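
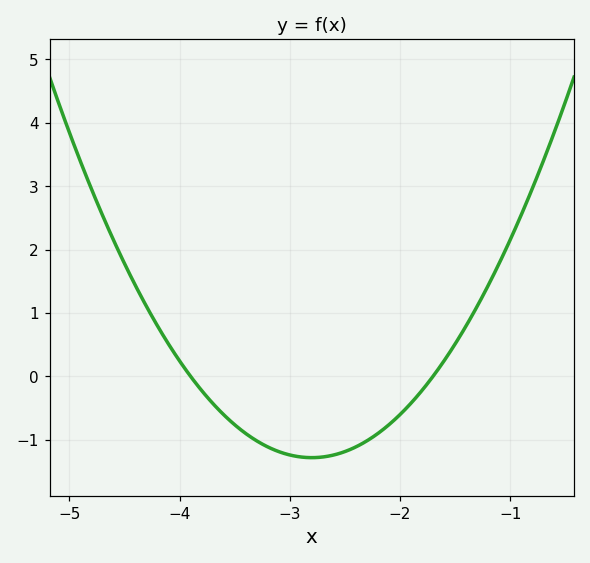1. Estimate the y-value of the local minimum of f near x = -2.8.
-1.28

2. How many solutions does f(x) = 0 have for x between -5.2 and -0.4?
2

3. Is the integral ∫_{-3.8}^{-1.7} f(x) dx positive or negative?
negative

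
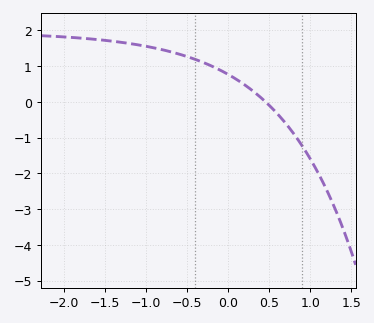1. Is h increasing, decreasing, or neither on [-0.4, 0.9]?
decreasing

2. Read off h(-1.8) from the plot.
1.8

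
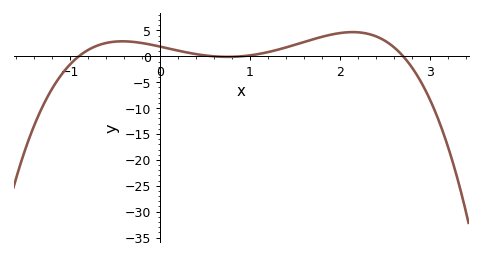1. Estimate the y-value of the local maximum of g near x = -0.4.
2.9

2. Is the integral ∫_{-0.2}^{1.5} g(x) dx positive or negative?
positive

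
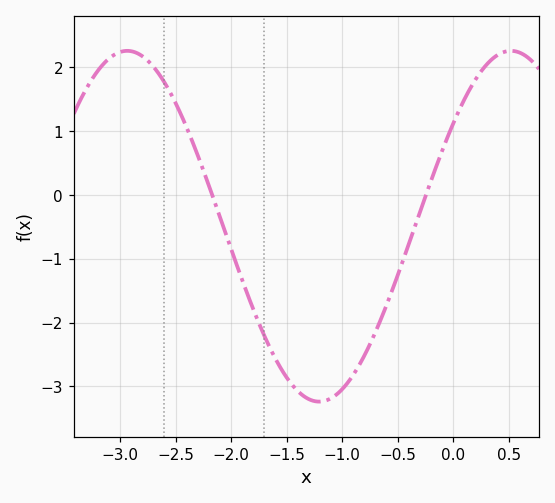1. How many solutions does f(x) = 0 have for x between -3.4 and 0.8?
2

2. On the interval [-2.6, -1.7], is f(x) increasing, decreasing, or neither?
decreasing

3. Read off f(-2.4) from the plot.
1.06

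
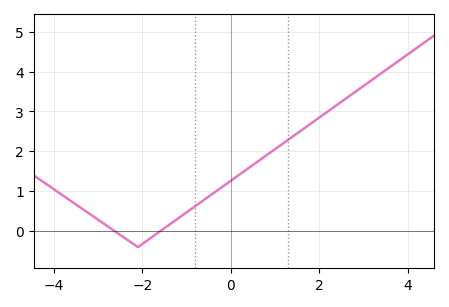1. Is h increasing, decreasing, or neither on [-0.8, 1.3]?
increasing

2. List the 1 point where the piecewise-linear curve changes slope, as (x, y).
(-2.1, -0.4)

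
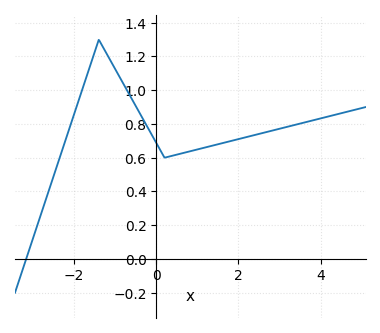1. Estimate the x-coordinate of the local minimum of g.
0.2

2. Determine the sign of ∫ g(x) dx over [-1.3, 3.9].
positive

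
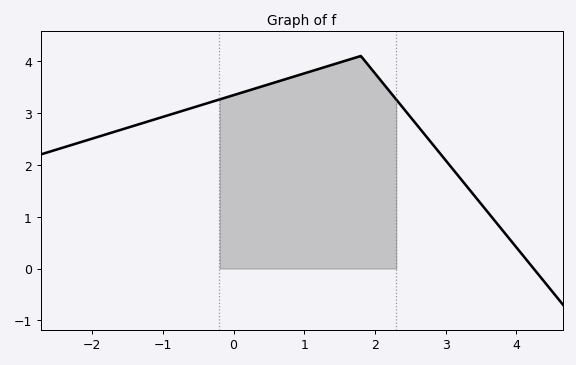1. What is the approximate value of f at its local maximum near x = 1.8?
4.1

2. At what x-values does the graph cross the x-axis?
4.24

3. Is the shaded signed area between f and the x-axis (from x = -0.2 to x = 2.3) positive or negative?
positive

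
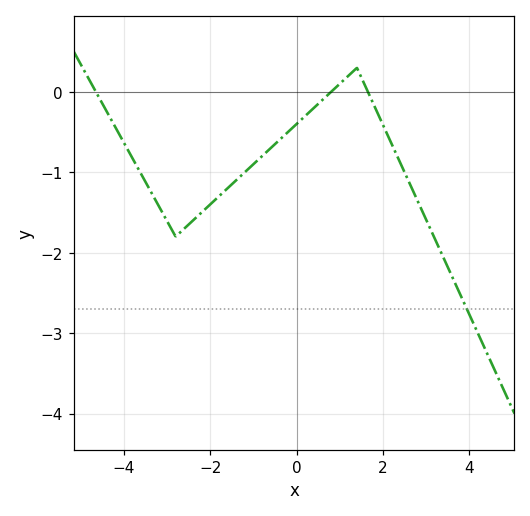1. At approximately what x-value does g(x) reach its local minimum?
-2.8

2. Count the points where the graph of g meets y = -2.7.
1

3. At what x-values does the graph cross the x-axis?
-4.6, 0.8, 1.6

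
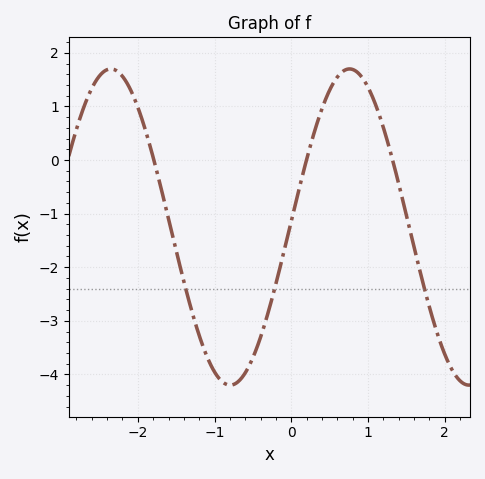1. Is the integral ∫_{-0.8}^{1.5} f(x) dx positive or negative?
negative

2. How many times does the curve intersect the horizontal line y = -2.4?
3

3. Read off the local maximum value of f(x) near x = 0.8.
1.7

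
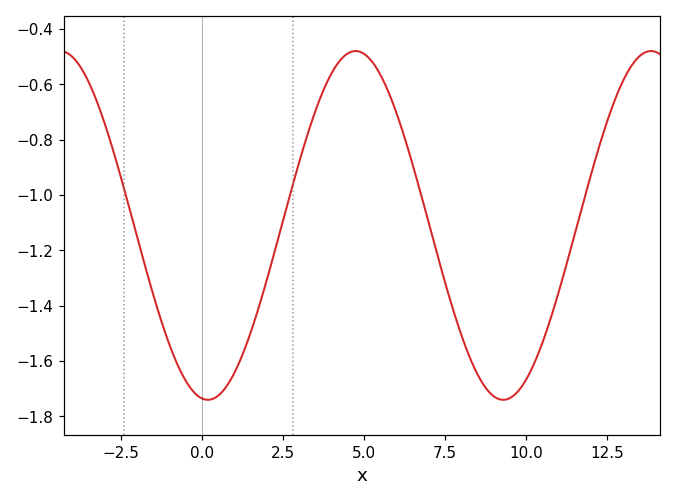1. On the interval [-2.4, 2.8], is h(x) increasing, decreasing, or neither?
neither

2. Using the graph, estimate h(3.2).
-0.804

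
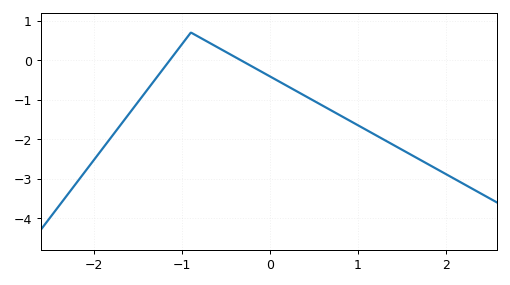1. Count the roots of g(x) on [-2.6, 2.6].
2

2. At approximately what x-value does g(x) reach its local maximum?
-0.9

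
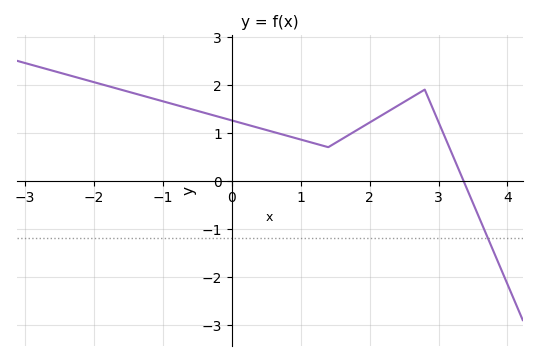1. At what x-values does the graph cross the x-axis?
3.36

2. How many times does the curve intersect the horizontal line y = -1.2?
1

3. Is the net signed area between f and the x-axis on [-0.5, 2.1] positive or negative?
positive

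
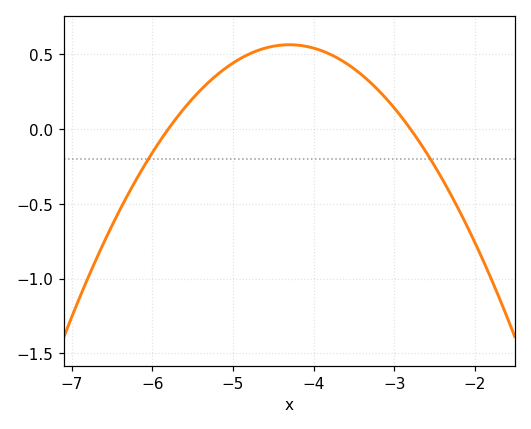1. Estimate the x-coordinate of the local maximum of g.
-4.3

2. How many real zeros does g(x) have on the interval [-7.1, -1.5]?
2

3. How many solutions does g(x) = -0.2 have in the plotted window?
2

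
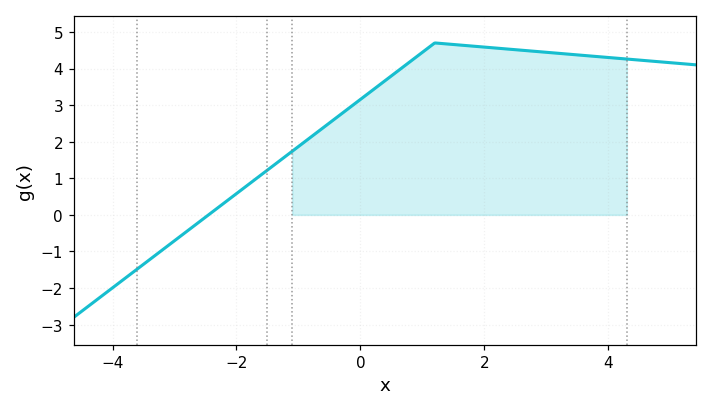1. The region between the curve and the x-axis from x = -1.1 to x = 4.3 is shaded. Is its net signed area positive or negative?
positive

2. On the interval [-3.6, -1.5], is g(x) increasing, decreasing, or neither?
increasing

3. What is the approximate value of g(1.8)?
4.61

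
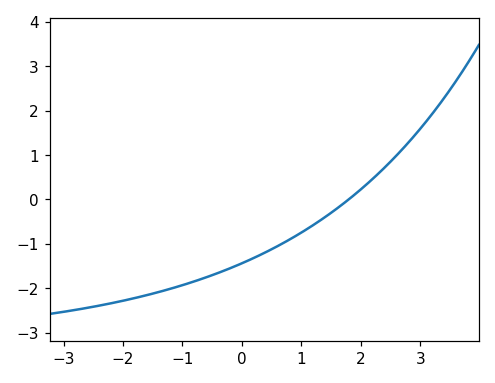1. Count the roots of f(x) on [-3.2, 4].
1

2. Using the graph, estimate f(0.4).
-1.2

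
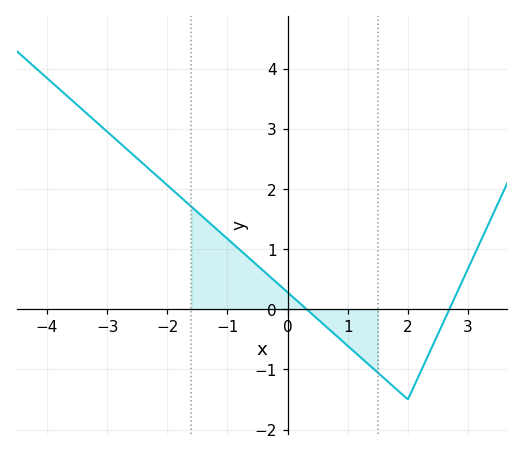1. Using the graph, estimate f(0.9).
-0.5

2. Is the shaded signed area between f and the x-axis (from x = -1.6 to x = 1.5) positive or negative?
positive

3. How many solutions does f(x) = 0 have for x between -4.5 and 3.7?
2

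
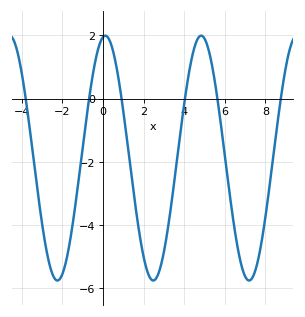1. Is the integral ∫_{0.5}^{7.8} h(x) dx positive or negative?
negative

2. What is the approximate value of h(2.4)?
-5.73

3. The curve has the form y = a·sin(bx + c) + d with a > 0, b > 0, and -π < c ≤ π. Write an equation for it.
y = 3.87sin(1.33x + 1.42) - 1.88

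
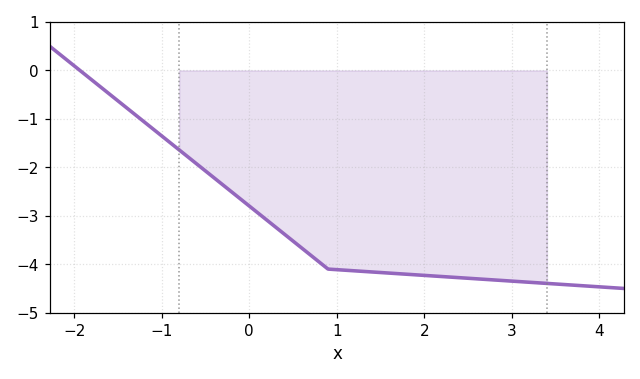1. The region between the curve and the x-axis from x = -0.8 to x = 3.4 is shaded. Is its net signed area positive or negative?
negative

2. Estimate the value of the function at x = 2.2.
-4.25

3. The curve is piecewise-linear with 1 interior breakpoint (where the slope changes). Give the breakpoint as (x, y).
(0.9, -4.1)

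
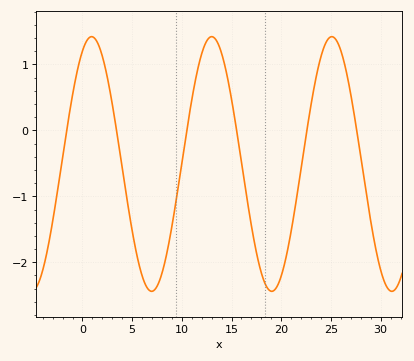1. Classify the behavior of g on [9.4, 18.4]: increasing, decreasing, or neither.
neither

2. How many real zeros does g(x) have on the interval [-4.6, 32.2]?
6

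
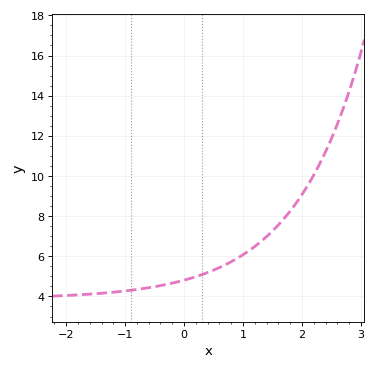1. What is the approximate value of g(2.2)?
10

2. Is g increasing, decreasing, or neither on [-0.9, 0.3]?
increasing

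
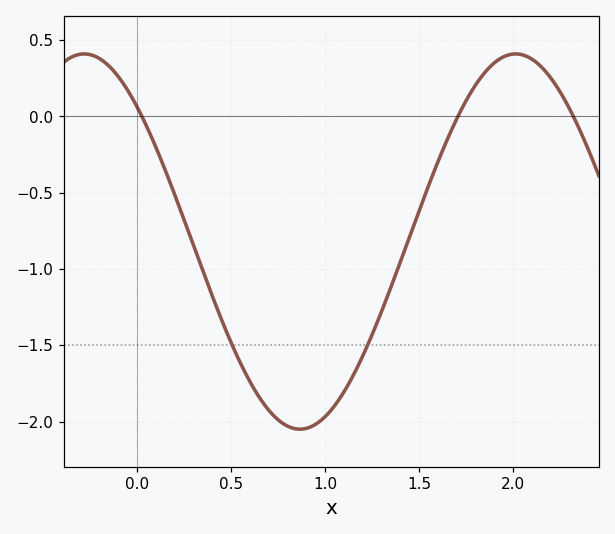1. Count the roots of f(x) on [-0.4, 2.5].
3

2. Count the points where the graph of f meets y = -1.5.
2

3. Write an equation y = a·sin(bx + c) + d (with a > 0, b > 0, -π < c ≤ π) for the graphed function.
y = 1.23sin(2.7x + 2.3) - 0.82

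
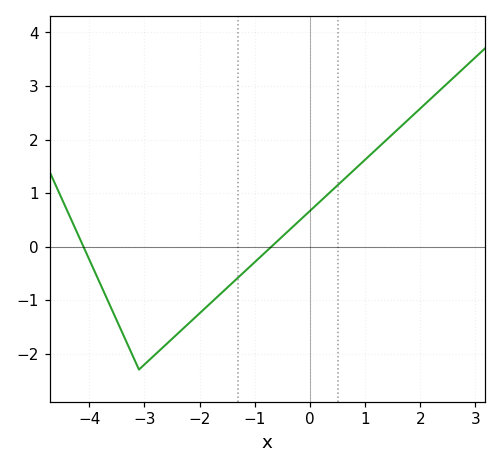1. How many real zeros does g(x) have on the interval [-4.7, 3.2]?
2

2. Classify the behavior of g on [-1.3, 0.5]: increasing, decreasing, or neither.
increasing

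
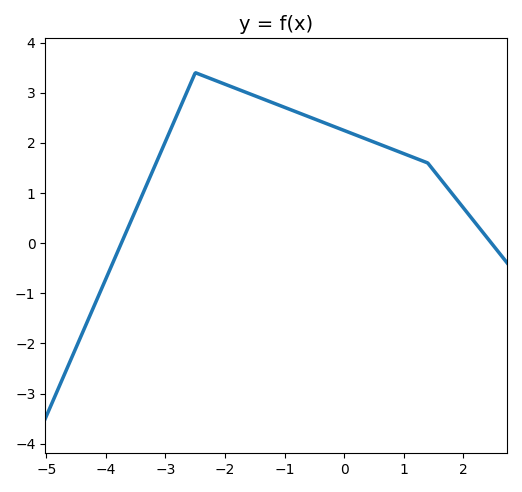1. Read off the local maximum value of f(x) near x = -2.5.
3.4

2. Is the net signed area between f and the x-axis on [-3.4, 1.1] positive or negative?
positive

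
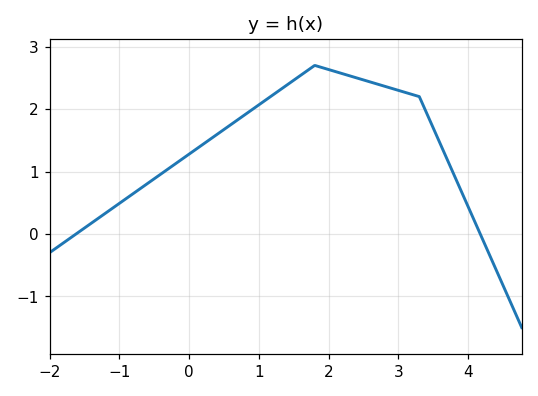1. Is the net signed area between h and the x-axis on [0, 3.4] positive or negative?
positive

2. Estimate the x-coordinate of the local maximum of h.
1.8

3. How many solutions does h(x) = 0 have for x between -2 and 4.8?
2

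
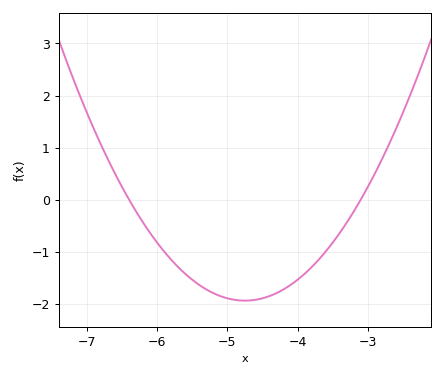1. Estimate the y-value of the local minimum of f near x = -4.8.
-1.9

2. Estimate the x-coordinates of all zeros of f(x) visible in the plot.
-6.4, -3.1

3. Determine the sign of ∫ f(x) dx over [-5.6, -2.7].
negative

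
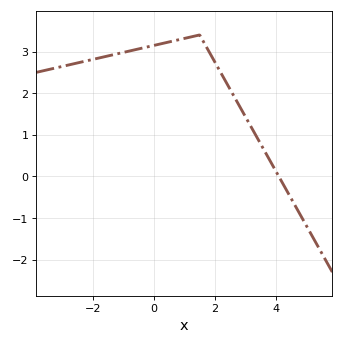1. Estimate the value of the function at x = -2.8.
2.68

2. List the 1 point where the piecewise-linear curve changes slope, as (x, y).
(1.5, 3.4)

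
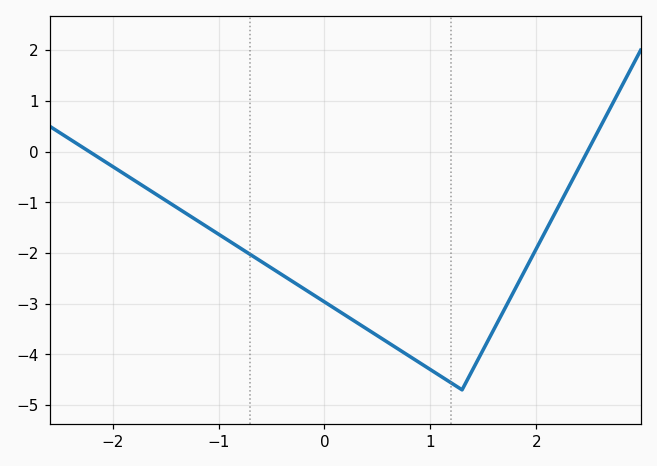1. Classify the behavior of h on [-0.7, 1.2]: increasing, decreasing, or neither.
decreasing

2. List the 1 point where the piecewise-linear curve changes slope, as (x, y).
(1.3, -4.7)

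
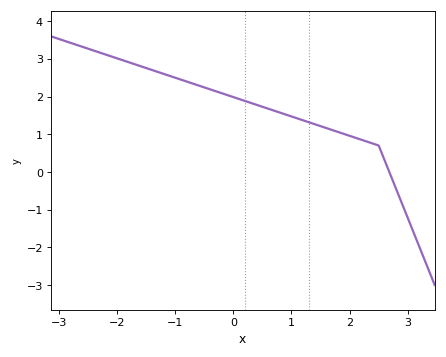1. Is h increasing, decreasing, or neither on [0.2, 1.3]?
decreasing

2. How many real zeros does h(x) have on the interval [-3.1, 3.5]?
1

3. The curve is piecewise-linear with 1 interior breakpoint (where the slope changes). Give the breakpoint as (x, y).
(2.5, 0.7)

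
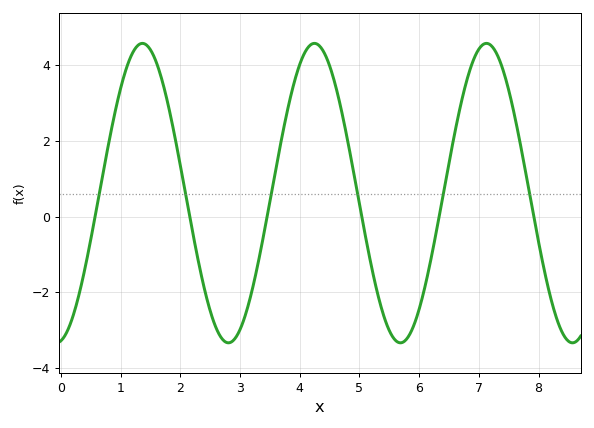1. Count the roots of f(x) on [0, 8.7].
6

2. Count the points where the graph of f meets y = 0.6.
6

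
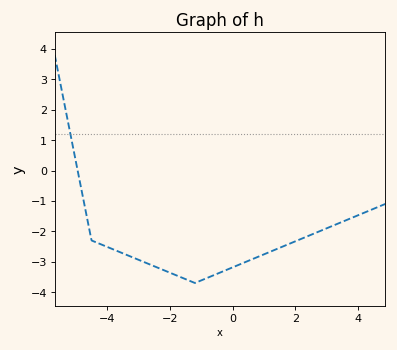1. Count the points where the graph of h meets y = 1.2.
1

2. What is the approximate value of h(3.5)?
-1.69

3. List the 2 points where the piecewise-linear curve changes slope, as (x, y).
(-4.5, -2.3); (-1.2, -3.7)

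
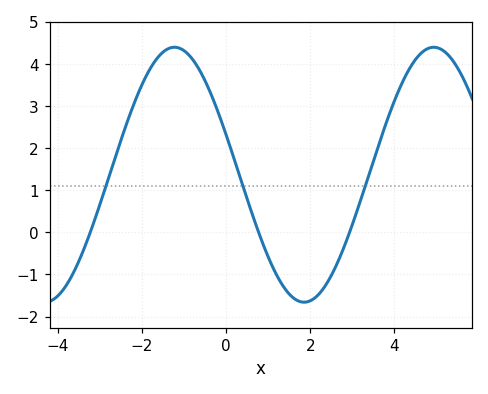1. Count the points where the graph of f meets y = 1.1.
3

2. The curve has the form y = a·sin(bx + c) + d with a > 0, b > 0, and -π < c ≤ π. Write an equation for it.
y = 3.03sin(1x + 2.8) + 1.37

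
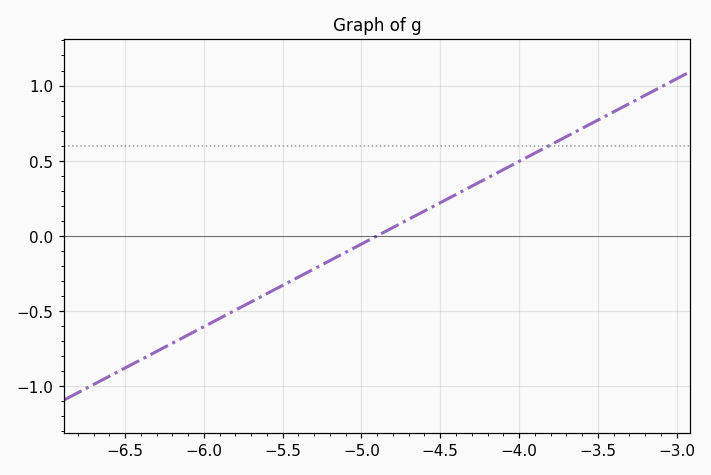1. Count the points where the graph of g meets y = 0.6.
1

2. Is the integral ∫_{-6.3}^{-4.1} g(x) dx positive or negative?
negative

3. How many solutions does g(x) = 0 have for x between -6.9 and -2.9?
1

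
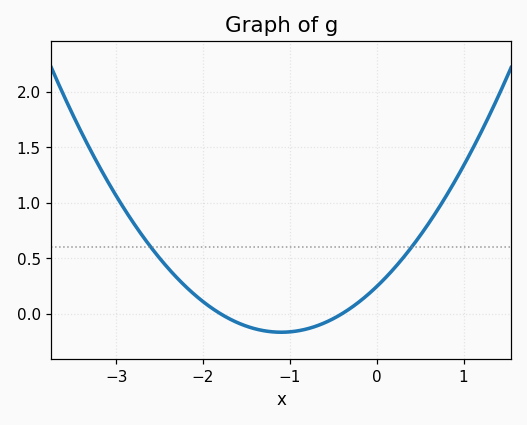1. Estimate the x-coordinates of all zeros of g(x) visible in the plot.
-1.8, -0.4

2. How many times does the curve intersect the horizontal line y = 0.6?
2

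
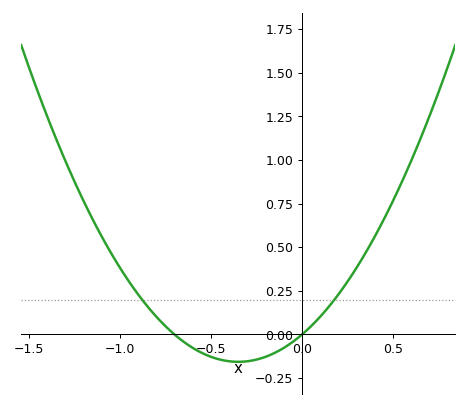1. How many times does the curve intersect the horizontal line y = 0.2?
2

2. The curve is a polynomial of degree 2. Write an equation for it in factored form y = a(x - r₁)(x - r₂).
y = 1.28(x + 0.7)(x - 0)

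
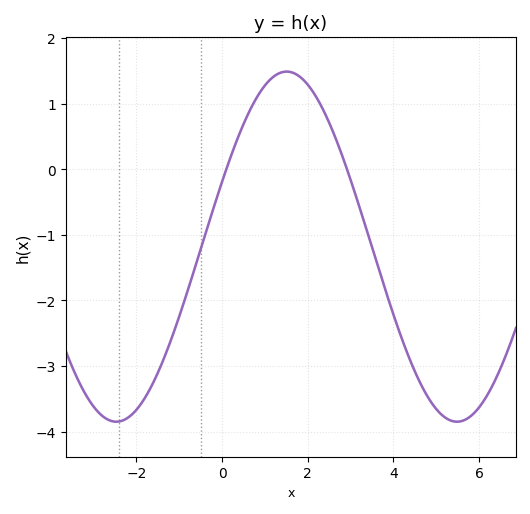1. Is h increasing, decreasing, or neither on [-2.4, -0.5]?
increasing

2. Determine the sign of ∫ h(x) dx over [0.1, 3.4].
positive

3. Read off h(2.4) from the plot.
0.9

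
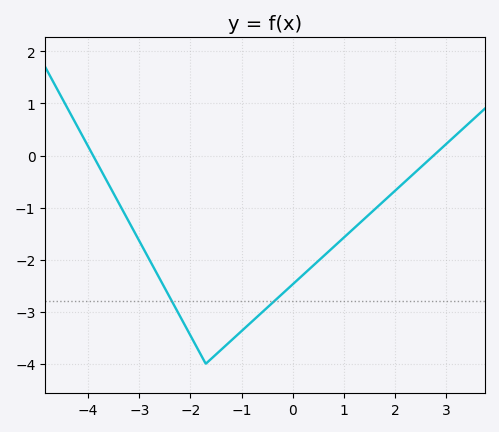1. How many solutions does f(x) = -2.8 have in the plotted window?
2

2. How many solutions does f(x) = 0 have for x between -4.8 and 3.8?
2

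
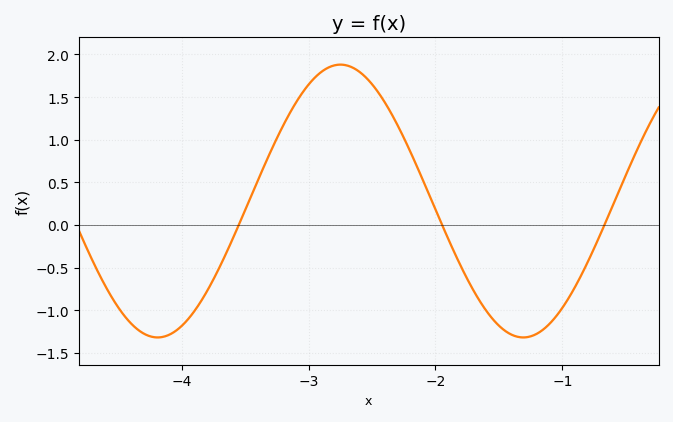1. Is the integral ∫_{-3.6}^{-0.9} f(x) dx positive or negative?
positive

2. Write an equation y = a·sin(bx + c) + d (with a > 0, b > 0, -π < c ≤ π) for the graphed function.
y = 1.6sin(2.2x + 1.3) + 0.28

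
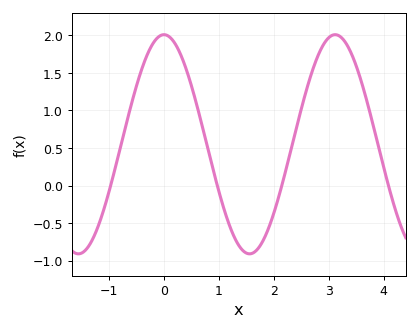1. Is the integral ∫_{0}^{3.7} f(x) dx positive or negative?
positive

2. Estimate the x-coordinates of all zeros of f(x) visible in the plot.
-1, 1, 2.1, 4.1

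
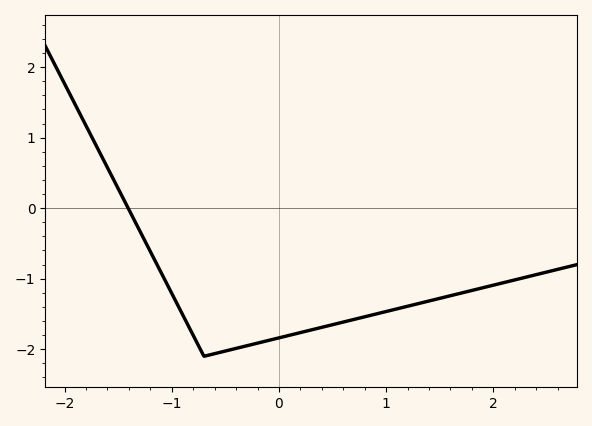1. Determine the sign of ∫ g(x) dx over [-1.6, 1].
negative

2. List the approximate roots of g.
-1.41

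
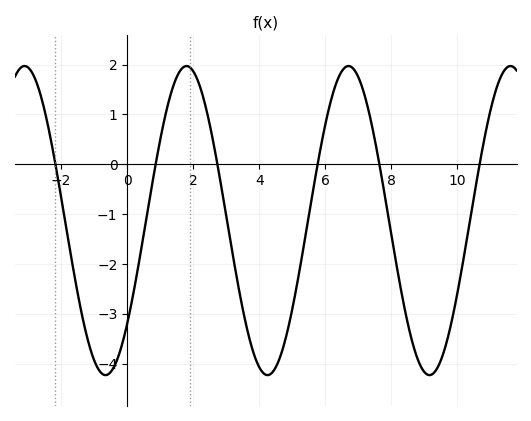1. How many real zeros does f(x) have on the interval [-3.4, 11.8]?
6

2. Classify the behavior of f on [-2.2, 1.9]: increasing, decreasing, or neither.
neither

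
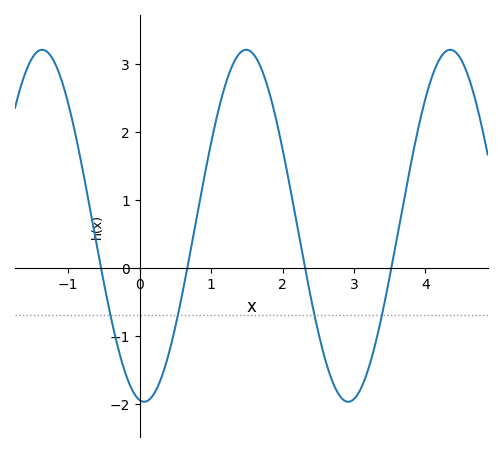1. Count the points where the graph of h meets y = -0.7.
4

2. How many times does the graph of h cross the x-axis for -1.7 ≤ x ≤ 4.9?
4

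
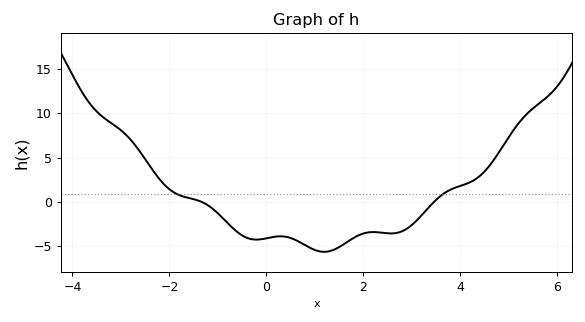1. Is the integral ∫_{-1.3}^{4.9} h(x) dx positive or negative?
negative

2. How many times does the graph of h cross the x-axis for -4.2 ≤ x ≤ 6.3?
2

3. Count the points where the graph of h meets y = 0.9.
2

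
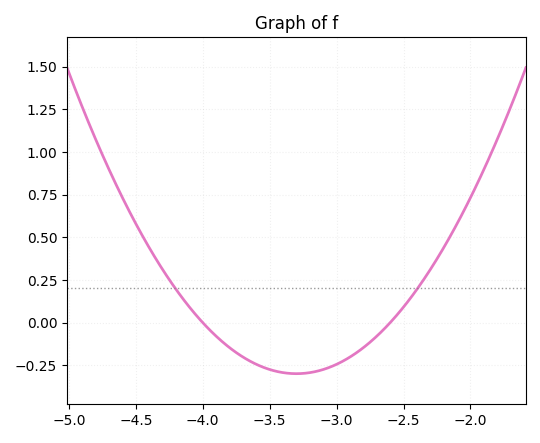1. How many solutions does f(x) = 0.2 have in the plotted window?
2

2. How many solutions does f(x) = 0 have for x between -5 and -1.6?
2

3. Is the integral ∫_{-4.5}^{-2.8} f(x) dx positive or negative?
negative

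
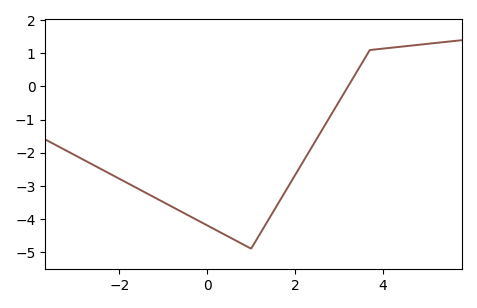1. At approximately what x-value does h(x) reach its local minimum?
1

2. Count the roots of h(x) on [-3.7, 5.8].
1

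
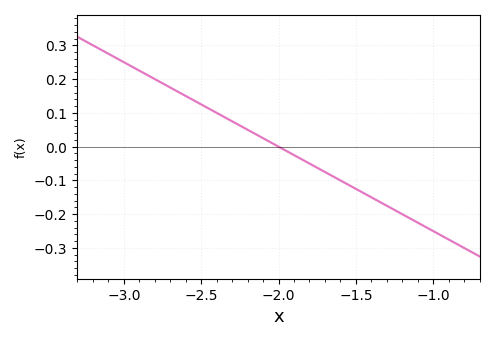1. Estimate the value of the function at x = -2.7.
0.18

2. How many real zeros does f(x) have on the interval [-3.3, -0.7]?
1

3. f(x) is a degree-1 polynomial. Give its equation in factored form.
y = -0.25(x + 2)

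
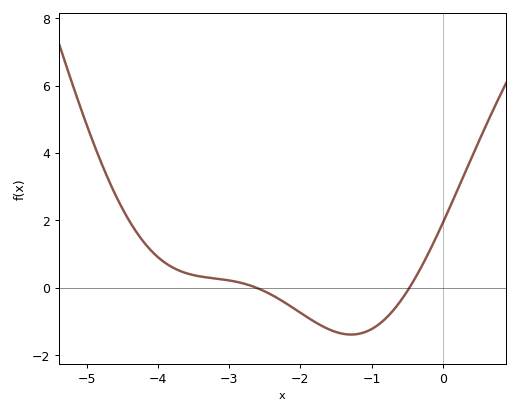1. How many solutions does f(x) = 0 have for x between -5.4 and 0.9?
2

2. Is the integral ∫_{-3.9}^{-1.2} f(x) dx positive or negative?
negative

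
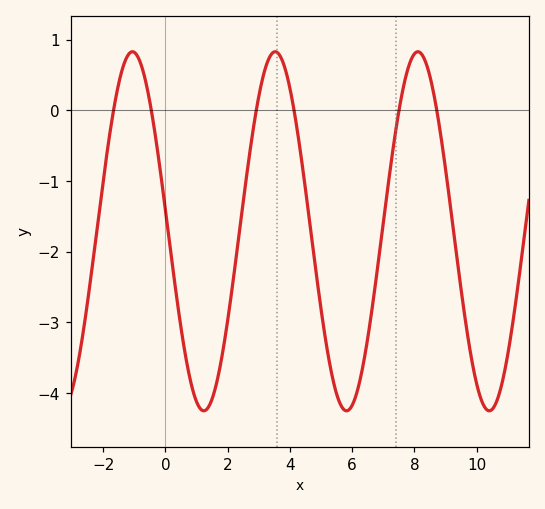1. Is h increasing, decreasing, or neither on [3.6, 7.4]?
neither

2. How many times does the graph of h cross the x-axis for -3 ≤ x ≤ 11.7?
6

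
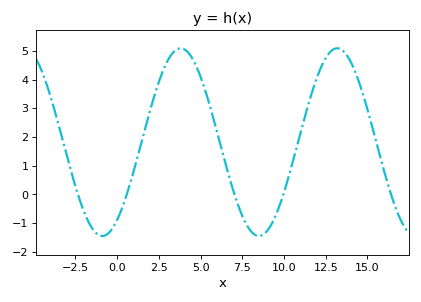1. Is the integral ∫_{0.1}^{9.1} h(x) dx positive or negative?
positive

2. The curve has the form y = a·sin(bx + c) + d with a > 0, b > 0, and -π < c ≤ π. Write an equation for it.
y = 3.27sin(0.67x - 0.982) + 1.82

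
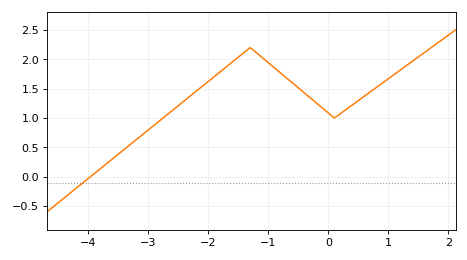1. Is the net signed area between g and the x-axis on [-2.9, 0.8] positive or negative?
positive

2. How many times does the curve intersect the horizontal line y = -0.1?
1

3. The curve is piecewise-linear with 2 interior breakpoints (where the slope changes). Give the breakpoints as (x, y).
(-1.3, 2.2); (0.1, 1)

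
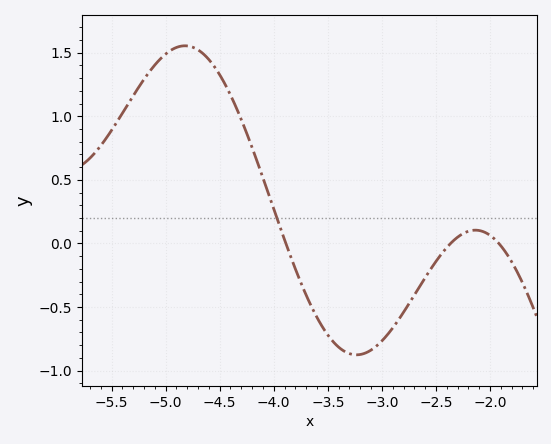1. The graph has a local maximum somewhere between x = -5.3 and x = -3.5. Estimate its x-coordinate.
-4.8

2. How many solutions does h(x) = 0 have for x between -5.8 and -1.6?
3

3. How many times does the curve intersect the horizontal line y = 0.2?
1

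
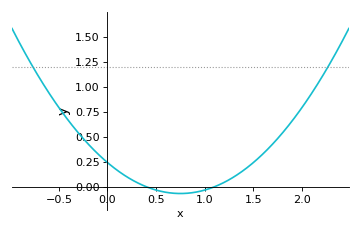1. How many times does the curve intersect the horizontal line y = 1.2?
2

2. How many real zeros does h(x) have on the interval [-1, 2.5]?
2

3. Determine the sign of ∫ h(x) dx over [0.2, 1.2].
negative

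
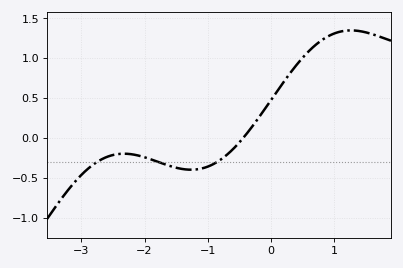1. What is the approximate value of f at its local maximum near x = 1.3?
1.35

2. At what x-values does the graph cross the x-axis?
-0.438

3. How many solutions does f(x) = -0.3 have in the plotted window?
3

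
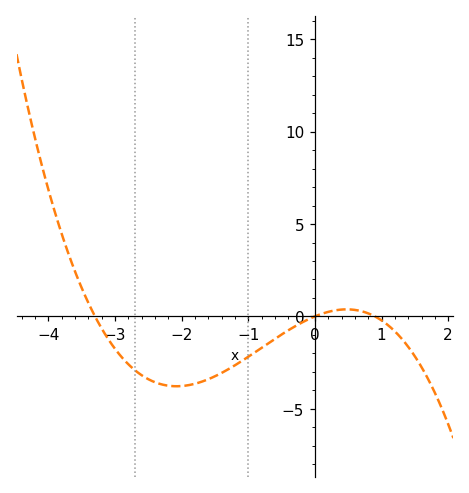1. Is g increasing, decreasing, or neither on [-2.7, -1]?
neither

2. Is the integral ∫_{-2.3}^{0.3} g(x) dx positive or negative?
negative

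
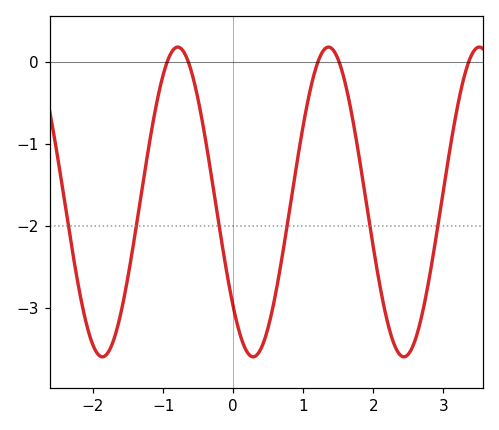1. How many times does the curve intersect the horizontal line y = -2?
6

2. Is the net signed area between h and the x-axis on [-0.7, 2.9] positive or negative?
negative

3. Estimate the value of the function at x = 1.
-0.775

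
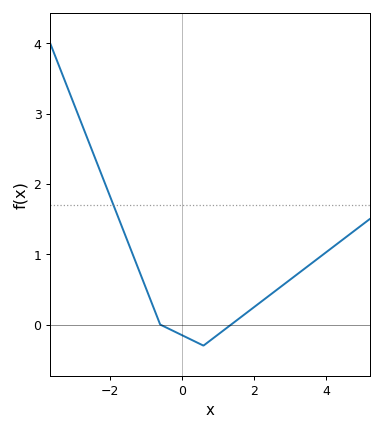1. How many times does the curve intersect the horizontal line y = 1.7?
1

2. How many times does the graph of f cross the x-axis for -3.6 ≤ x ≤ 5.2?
2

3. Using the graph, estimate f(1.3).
-0.026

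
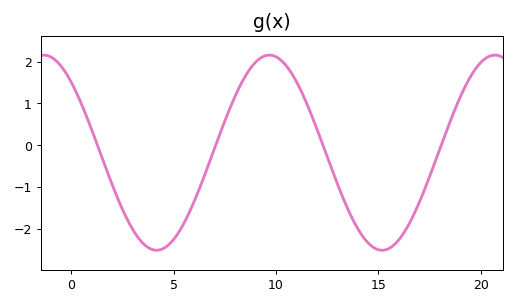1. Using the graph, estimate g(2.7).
-1.8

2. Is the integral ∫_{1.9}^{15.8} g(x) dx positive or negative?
negative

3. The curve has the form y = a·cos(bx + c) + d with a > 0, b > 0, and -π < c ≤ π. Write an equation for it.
y = 2.34cos(0.57x + 0.77) - 0.18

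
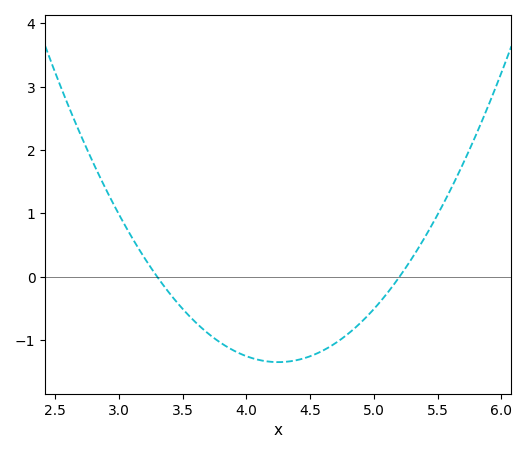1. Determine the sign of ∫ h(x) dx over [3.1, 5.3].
negative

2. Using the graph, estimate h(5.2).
0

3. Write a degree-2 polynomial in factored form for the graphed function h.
y = 1.49(x - 3.3)(x - 5.2)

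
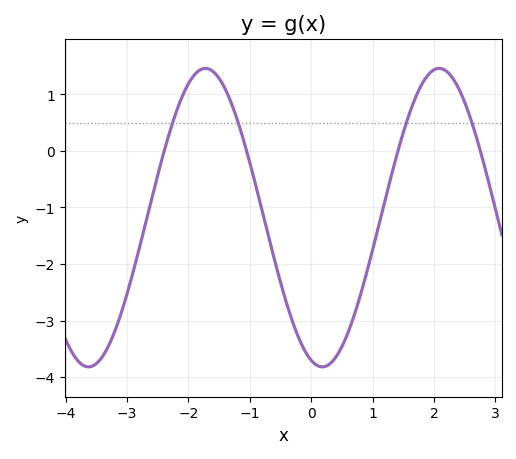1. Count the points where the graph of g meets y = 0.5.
4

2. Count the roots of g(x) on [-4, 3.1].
4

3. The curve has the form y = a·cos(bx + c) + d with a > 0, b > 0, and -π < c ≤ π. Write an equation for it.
y = 2.64cos(1.6x + 2.8) - 1.18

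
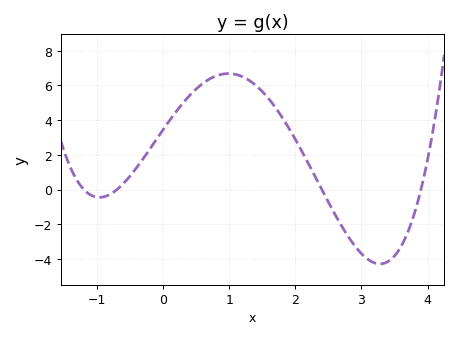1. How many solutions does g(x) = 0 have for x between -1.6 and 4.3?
4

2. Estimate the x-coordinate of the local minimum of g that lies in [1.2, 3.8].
3.28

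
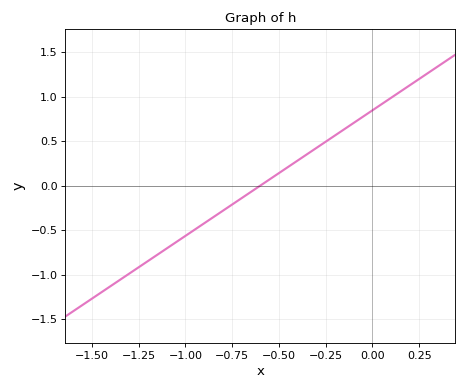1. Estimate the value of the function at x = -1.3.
-0.987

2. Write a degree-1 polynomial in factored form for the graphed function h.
y = 1.41(x + 0.6)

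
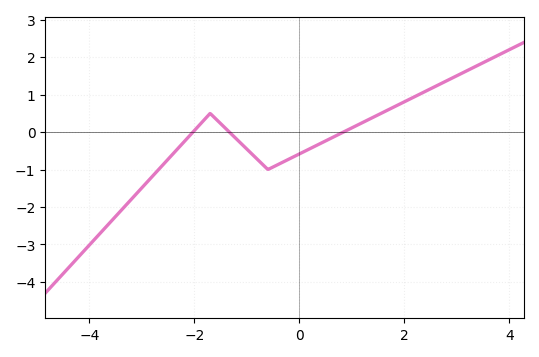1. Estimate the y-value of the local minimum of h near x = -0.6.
-0.998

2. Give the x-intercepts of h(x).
-2.03, -1.33, 0.837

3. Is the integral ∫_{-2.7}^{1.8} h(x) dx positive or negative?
negative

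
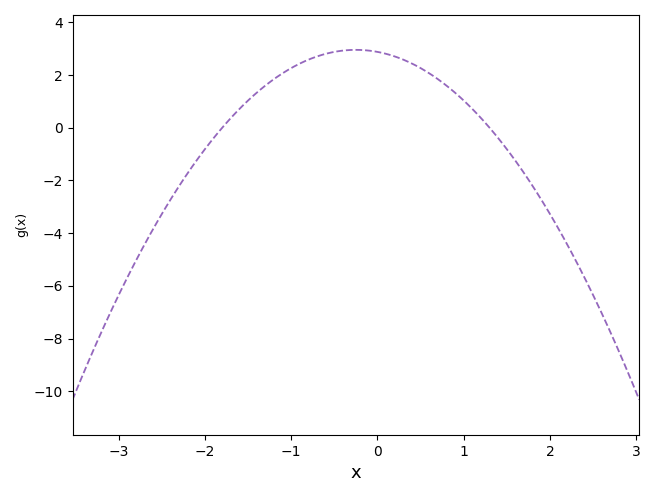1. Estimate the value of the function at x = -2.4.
-2.8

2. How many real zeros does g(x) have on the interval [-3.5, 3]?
2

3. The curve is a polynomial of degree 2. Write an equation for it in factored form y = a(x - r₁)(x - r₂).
y = -1.23(x + 1.8)(x - 1.3)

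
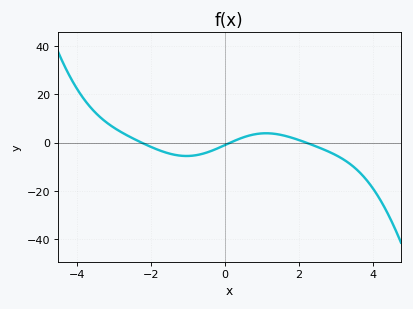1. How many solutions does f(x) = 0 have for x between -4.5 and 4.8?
3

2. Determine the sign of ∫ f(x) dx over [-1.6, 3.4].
negative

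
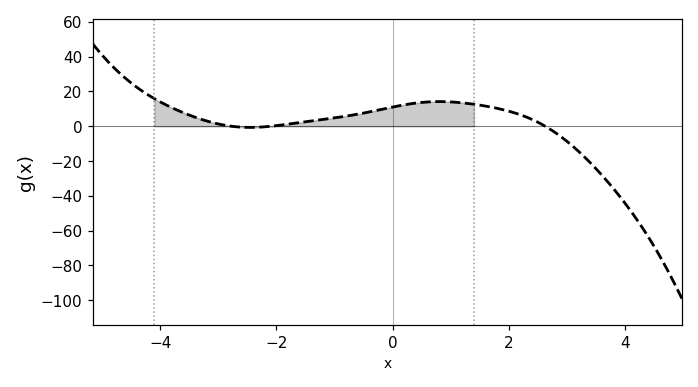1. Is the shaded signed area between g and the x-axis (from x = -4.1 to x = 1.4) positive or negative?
positive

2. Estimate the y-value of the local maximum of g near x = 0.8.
14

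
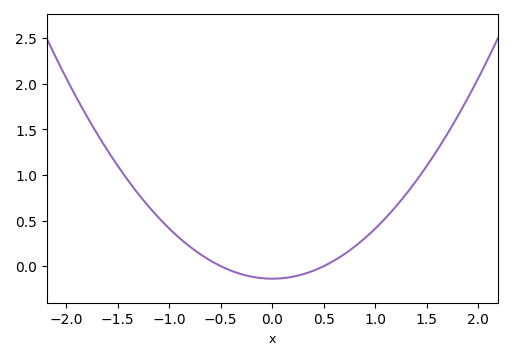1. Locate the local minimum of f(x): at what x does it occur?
0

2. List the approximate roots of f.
-0.5, 0.5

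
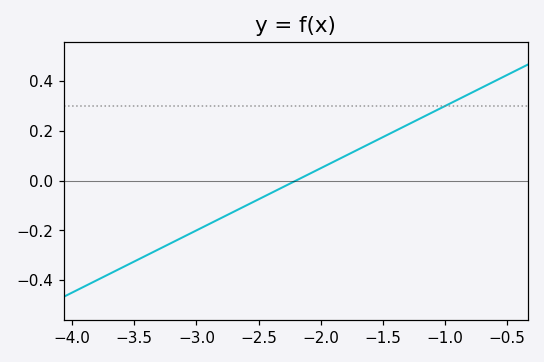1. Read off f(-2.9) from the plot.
-0.175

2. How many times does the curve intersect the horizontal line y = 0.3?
1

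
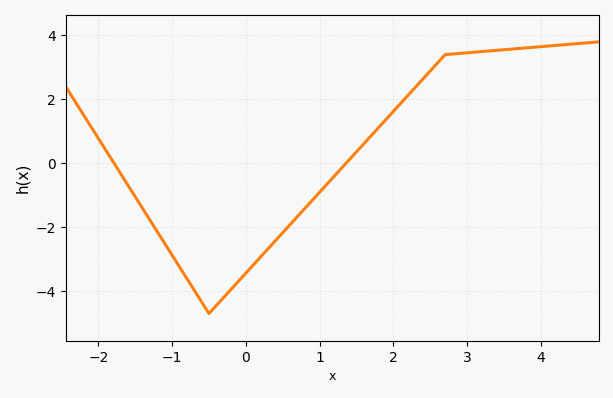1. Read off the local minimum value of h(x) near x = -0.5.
-4.6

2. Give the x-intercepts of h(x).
-1.8, 1.4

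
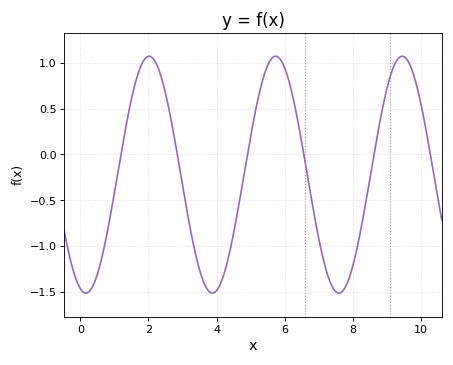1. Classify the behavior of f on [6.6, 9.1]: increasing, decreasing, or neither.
neither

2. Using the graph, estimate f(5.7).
1.05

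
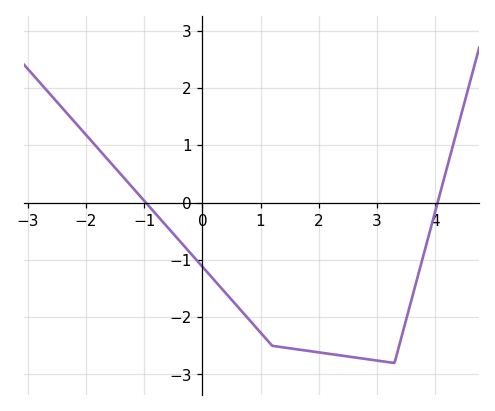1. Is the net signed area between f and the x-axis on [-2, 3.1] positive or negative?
negative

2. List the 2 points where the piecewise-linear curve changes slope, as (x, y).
(1.2, -2.5); (3.3, -2.8)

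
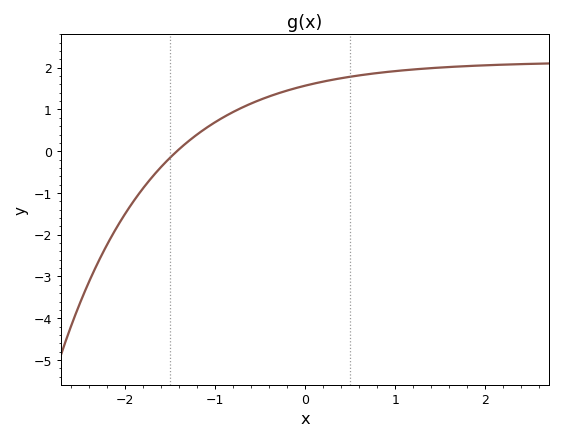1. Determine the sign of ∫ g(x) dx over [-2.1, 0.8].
positive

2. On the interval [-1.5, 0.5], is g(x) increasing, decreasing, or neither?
increasing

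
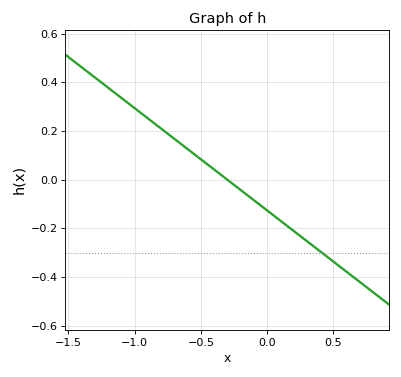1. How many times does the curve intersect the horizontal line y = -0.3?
1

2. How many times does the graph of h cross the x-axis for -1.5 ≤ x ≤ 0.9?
1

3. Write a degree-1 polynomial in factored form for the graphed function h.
y = -0.42(x + 0.3)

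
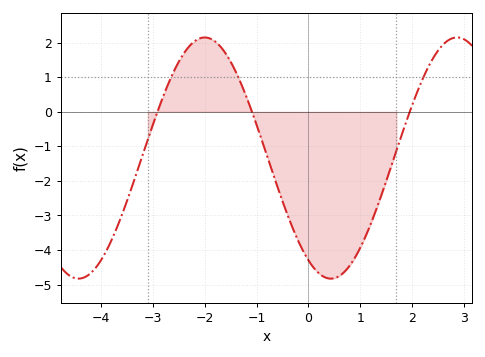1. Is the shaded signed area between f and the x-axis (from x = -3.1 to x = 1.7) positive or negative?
negative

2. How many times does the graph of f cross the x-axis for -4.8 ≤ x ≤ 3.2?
3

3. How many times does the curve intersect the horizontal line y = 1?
3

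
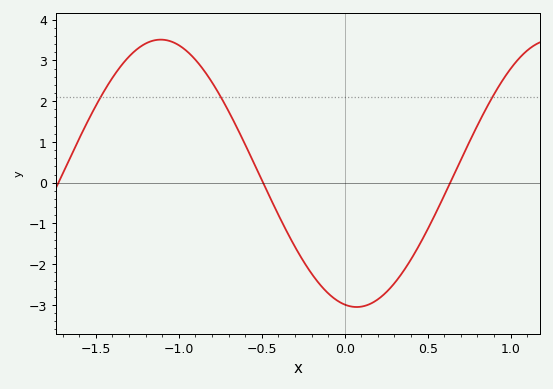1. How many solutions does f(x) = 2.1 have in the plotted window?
3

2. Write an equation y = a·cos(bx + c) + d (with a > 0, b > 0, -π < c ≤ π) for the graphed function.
y = 3.28cos(2.66x + 2.95) + 0.23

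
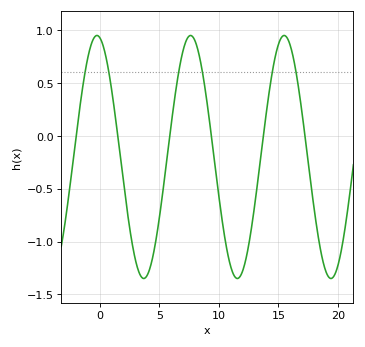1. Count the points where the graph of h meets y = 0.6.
6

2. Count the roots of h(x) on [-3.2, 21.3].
6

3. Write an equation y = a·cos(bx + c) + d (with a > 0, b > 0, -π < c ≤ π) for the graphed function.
y = 1.15cos(0.8x + 0.18) - 0.2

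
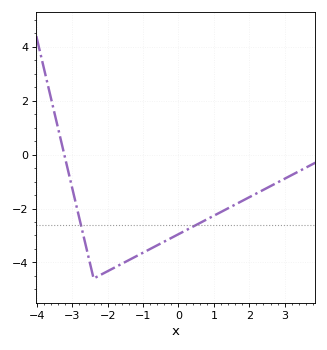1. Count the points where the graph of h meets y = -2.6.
2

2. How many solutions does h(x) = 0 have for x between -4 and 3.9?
1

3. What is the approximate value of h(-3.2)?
-0.2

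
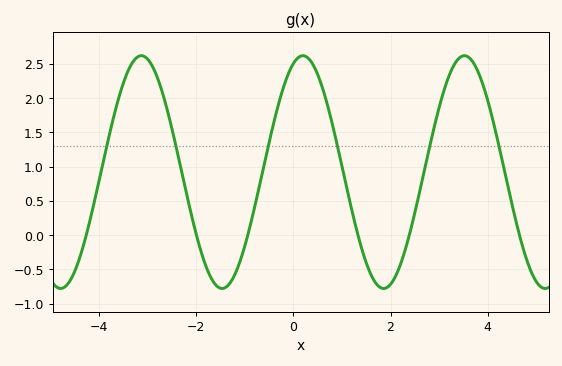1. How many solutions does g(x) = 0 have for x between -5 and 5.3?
6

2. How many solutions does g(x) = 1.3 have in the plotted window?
6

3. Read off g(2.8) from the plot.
1.25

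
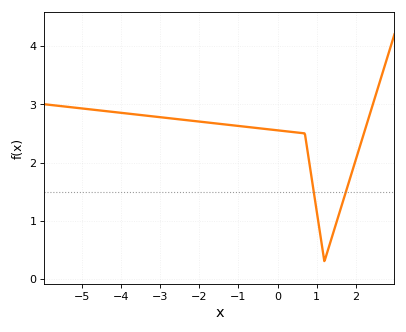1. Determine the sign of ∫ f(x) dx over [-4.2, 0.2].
positive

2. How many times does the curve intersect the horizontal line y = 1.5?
2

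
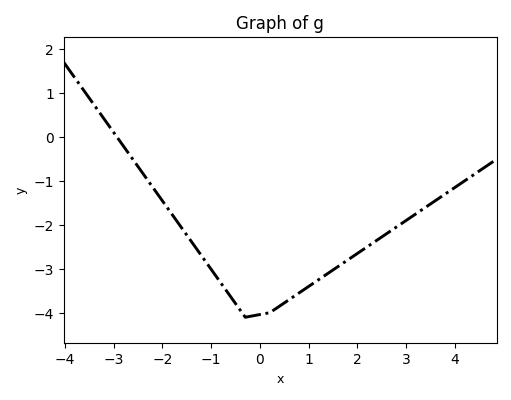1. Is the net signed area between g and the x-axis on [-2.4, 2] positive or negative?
negative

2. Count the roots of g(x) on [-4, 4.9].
1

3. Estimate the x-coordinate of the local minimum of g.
-0.3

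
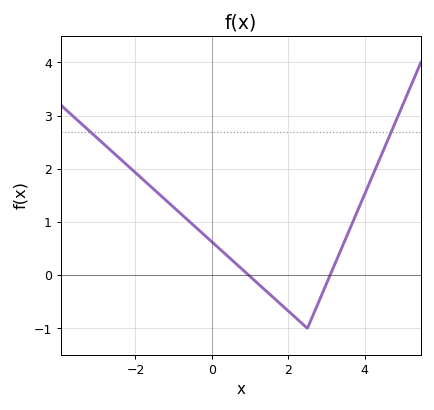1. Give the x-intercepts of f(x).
1, 3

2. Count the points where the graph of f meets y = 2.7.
2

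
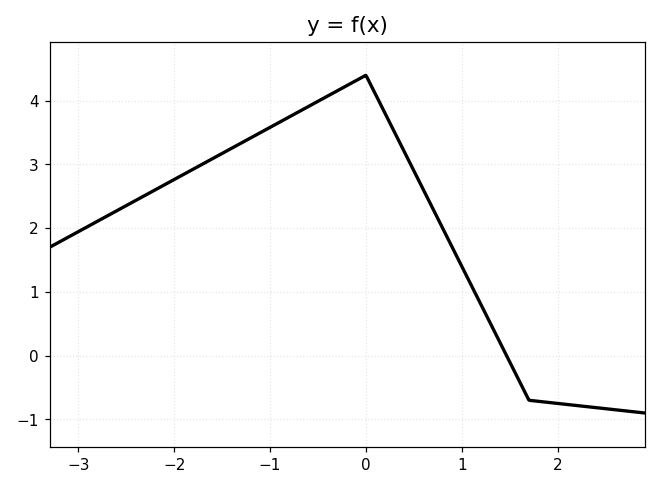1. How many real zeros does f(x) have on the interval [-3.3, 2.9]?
1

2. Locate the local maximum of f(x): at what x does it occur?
-0.001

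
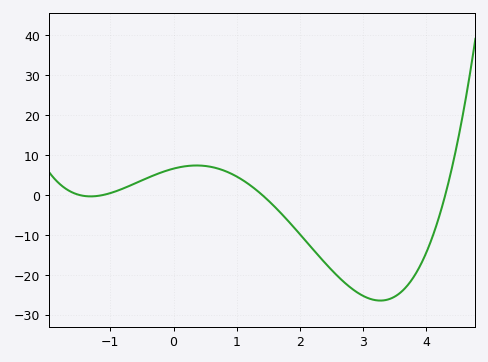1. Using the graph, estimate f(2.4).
-17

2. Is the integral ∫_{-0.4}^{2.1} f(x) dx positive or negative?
positive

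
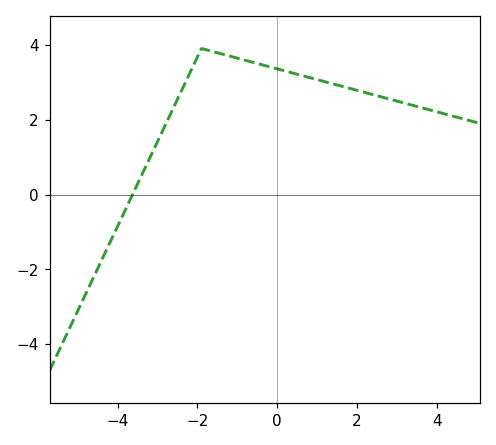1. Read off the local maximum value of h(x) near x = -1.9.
3.9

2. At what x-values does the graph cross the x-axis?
-3.63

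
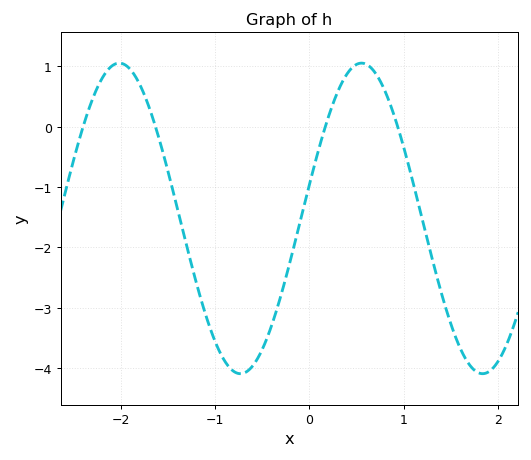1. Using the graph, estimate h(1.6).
-3.68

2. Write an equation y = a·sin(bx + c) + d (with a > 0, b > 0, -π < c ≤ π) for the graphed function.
y = 2.57sin(2.45x + 0.22) - 1.52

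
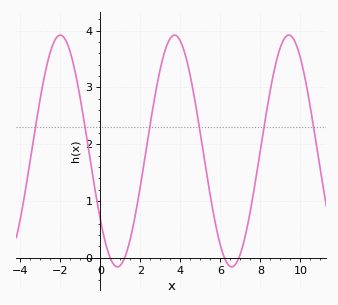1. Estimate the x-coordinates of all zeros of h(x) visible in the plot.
0.4, 1.2, 6.2, 7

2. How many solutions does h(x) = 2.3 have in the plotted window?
6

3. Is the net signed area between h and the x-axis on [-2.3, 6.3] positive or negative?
positive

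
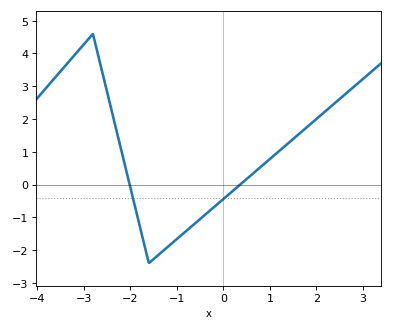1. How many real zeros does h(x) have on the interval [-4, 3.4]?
2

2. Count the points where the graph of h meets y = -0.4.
2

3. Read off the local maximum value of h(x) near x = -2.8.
4.6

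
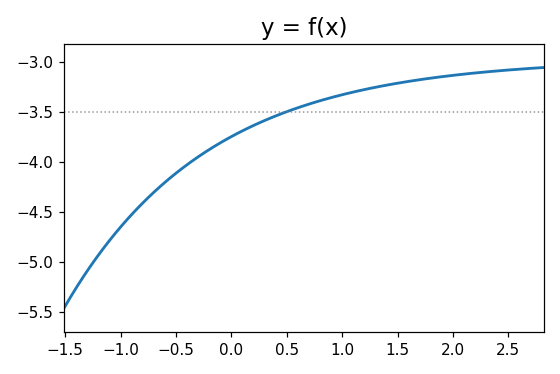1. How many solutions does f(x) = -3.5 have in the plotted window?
1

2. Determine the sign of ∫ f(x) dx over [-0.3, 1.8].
negative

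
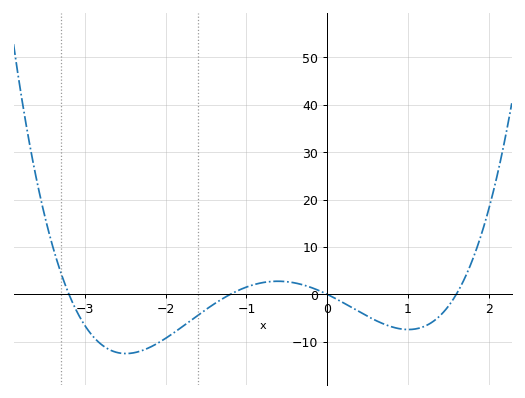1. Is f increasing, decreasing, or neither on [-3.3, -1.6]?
neither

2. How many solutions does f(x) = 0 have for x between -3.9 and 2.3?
4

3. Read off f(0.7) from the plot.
-6.26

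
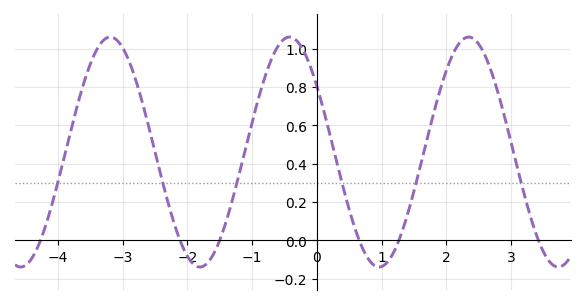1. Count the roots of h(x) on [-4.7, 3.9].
6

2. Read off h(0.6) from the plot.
0.04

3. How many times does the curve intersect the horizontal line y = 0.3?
6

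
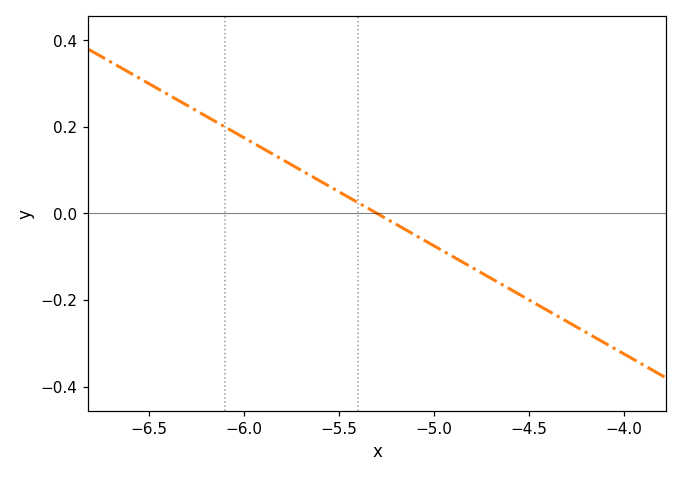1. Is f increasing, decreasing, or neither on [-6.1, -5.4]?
decreasing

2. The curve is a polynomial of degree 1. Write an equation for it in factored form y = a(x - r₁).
y = -0.25(x + 5.3)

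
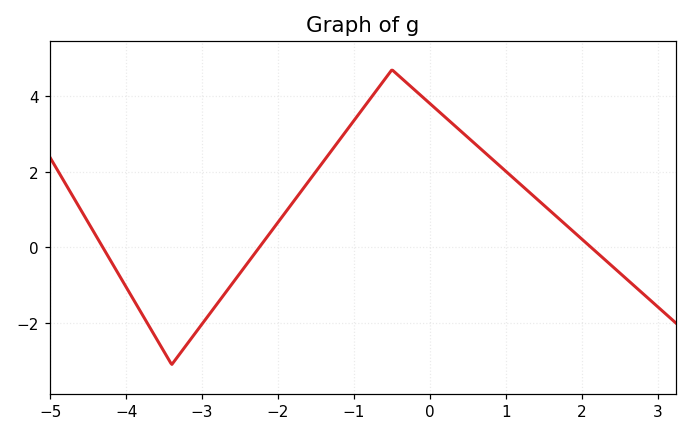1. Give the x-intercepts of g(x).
-4.31, -2.25, 2.12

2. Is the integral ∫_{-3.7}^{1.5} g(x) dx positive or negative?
positive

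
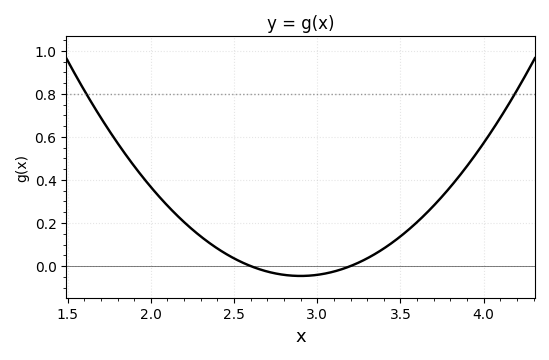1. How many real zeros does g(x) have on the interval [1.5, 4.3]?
2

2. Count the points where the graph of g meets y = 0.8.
2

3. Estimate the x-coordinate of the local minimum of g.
2.9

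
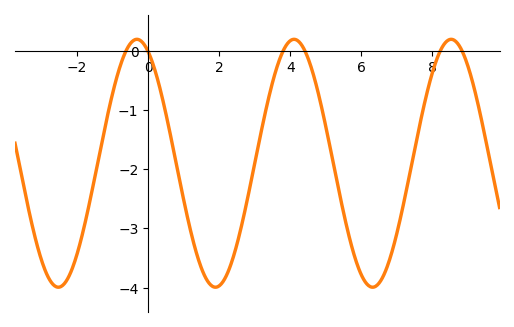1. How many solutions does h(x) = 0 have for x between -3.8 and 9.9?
6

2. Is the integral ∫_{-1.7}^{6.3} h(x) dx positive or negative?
negative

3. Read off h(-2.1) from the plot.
-3.6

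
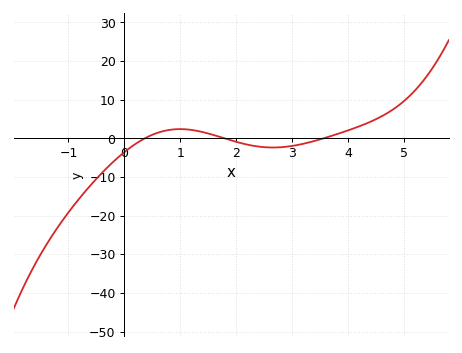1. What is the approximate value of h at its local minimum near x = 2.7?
-2.39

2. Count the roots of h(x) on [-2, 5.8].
3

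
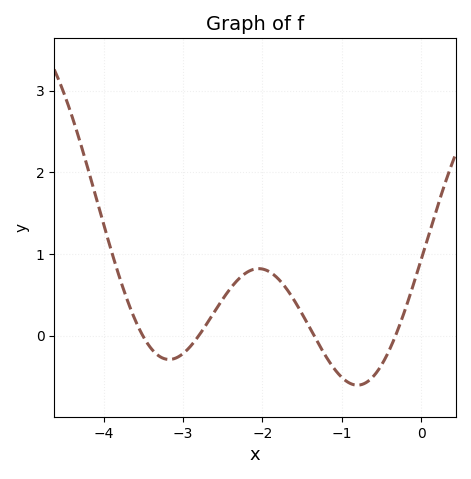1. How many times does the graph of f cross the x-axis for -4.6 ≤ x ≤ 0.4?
4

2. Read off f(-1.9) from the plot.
0.8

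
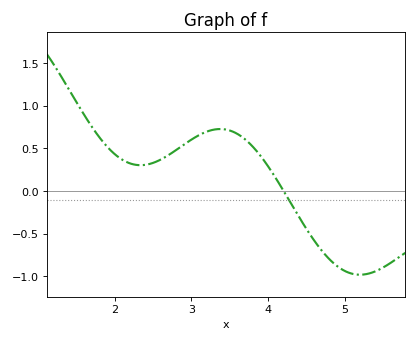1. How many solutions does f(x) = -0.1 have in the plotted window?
1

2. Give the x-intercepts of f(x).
4.2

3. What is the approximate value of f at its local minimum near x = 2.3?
0.303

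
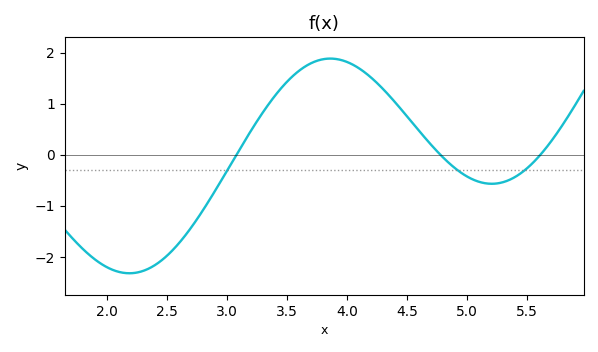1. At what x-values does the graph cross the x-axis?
3.1, 4.8, 5.6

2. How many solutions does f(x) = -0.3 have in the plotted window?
3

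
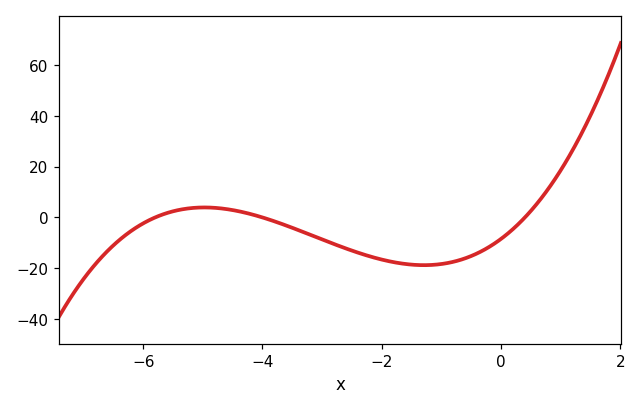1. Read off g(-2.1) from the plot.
-16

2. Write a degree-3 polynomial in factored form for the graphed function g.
y = 0.91(x + 5.8)(x + 4)(x - 0.4)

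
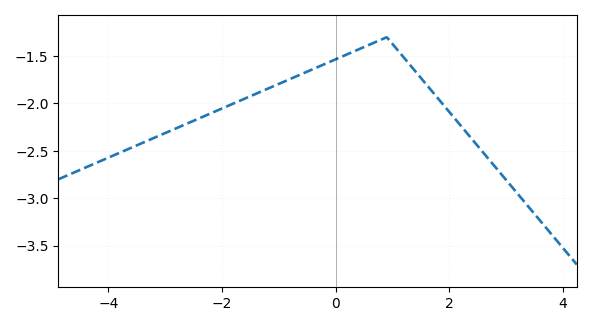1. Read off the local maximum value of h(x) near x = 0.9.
-1.3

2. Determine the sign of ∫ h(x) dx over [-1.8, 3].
negative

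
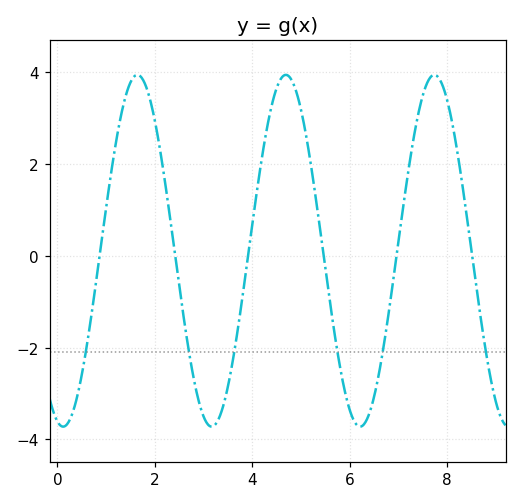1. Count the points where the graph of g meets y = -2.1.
6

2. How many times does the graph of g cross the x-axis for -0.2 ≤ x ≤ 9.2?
6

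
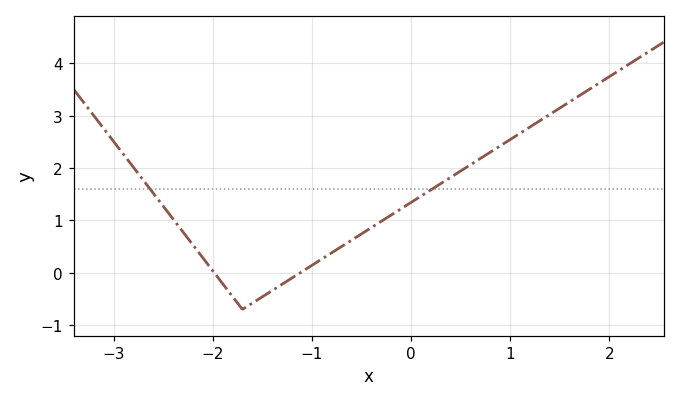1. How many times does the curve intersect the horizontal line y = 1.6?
2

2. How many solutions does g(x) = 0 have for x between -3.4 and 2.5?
2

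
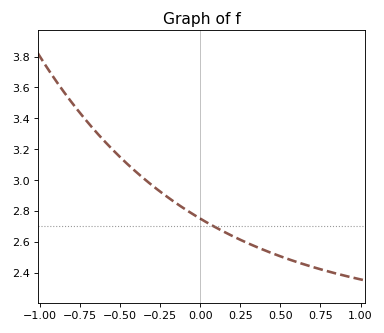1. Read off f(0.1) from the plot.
2.69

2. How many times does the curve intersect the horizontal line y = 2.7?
1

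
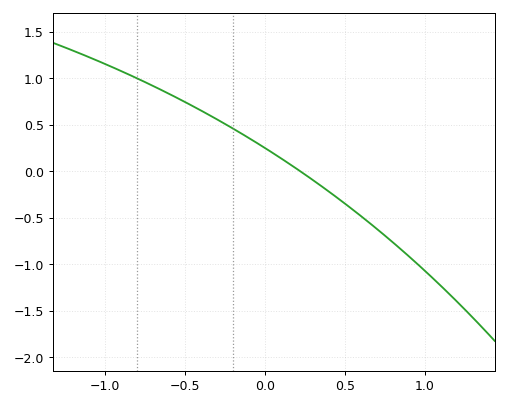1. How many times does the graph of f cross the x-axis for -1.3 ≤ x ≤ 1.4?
1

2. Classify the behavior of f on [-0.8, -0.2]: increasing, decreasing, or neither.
decreasing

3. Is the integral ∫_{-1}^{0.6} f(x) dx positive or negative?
positive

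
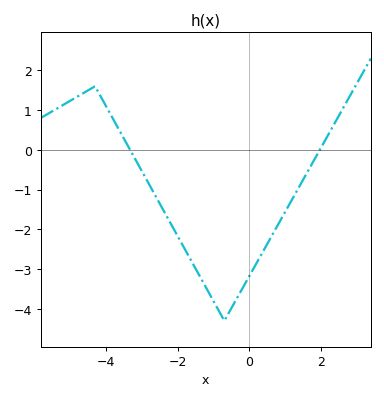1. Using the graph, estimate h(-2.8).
-0.9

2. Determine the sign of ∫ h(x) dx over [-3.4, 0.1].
negative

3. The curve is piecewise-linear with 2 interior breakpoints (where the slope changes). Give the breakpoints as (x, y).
(-4.3, 1.6); (-0.7, -4.3)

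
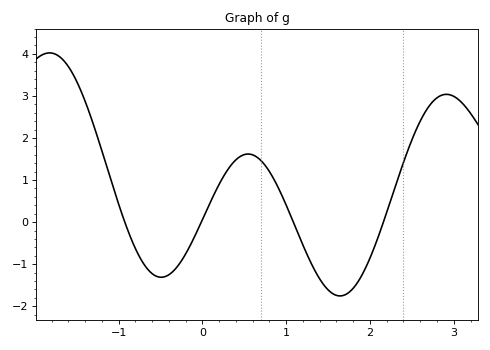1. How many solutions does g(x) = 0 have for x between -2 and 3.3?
4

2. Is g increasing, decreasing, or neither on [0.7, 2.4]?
neither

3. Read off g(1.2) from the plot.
-0.546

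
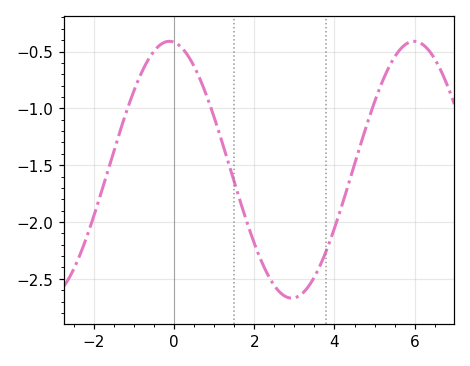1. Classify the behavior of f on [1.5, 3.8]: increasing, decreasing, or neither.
neither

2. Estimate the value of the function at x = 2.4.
-2.5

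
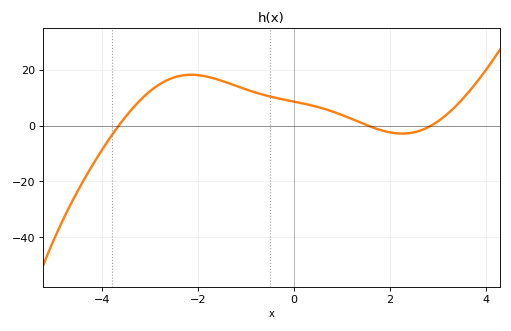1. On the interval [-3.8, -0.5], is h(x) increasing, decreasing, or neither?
neither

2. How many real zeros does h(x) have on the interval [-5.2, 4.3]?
3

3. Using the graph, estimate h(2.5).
-2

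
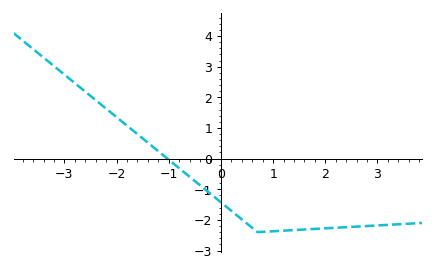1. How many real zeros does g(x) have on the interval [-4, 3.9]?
1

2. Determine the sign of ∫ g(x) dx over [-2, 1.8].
negative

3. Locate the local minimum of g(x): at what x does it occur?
0.703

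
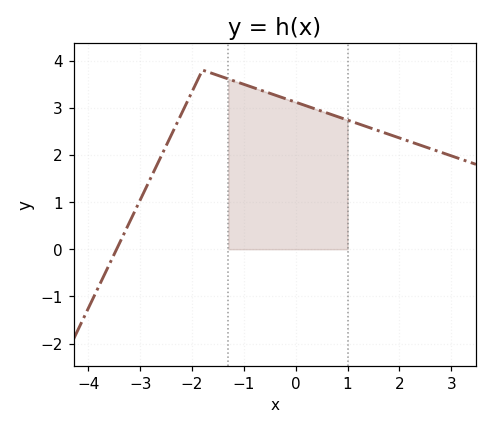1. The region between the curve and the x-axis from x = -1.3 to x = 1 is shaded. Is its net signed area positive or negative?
positive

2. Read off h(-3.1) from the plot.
0.817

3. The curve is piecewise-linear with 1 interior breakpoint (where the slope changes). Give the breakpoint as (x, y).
(-1.8, 3.8)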